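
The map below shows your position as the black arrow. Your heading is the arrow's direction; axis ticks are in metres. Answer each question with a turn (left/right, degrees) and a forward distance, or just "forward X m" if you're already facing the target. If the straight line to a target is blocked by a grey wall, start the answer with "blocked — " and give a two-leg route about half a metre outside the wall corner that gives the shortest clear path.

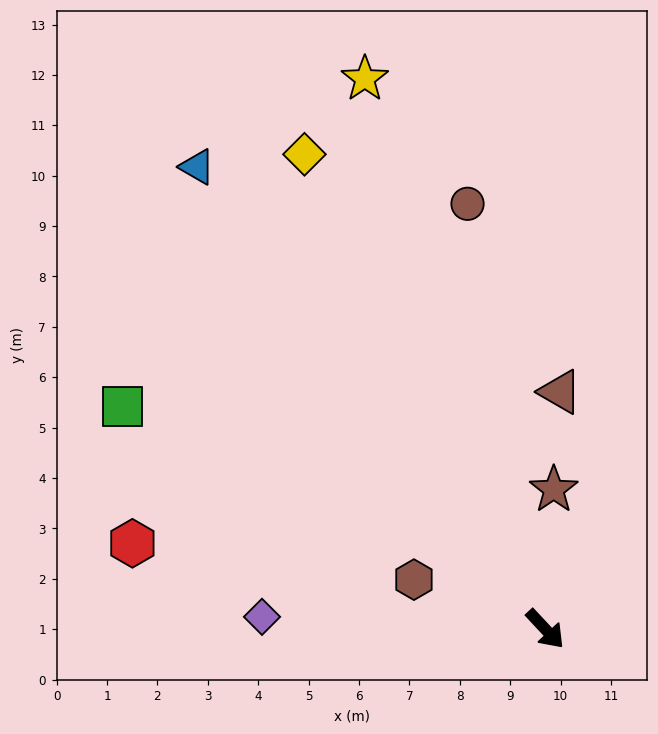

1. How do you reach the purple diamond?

turn right 135°, forward 5.6 m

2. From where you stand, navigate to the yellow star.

turn left 155°, forward 11.5 m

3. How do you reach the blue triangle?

turn left 174°, forward 11.5 m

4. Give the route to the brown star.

turn left 133°, forward 2.8 m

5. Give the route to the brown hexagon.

turn right 154°, forward 2.8 m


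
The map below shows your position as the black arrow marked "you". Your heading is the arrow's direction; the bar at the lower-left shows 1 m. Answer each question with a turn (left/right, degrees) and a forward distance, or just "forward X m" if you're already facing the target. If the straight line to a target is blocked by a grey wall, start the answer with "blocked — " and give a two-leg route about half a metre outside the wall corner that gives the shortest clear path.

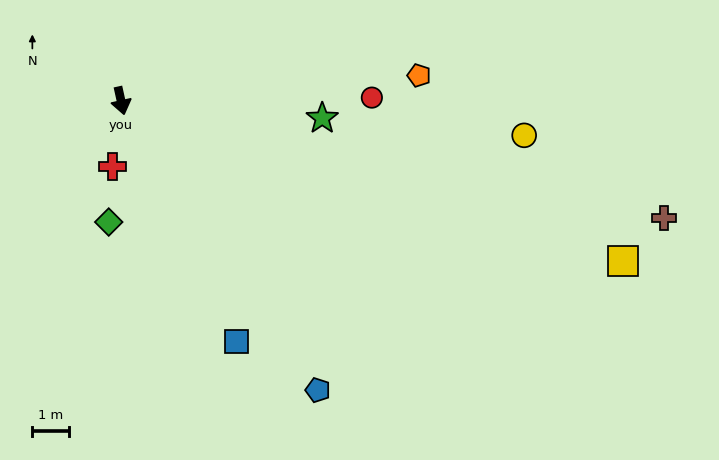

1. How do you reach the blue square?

turn left 13°, forward 7.3 m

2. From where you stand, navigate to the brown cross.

turn left 65°, forward 15.2 m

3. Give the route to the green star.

turn left 73°, forward 5.5 m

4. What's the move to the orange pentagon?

turn left 82°, forward 8.2 m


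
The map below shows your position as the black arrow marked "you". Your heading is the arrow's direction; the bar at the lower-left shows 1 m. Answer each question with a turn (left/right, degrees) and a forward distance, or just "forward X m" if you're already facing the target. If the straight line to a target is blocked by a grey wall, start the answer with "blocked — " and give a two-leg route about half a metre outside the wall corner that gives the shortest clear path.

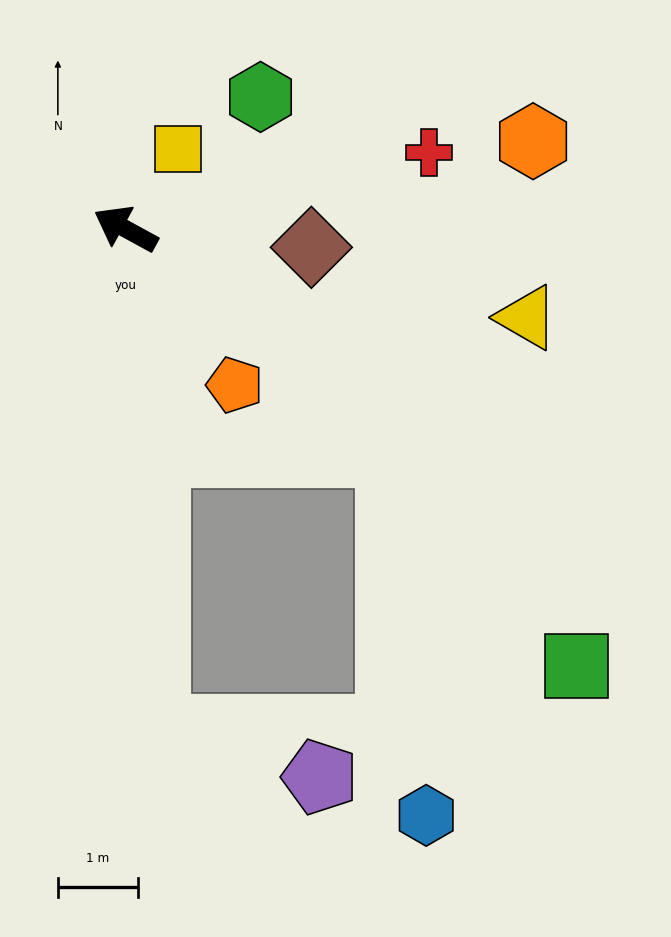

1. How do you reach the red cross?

turn right 137°, forward 3.9 m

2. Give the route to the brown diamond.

turn right 157°, forward 2.3 m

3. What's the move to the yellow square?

turn right 95°, forward 1.2 m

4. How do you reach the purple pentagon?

blocked — turn left 122°, forward 6.2 m, then turn left 70°, forward 2.1 m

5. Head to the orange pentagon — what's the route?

turn left 154°, forward 2.4 m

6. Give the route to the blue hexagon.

blocked — turn left 168°, forward 4.3 m, then turn right 44°, forward 4.5 m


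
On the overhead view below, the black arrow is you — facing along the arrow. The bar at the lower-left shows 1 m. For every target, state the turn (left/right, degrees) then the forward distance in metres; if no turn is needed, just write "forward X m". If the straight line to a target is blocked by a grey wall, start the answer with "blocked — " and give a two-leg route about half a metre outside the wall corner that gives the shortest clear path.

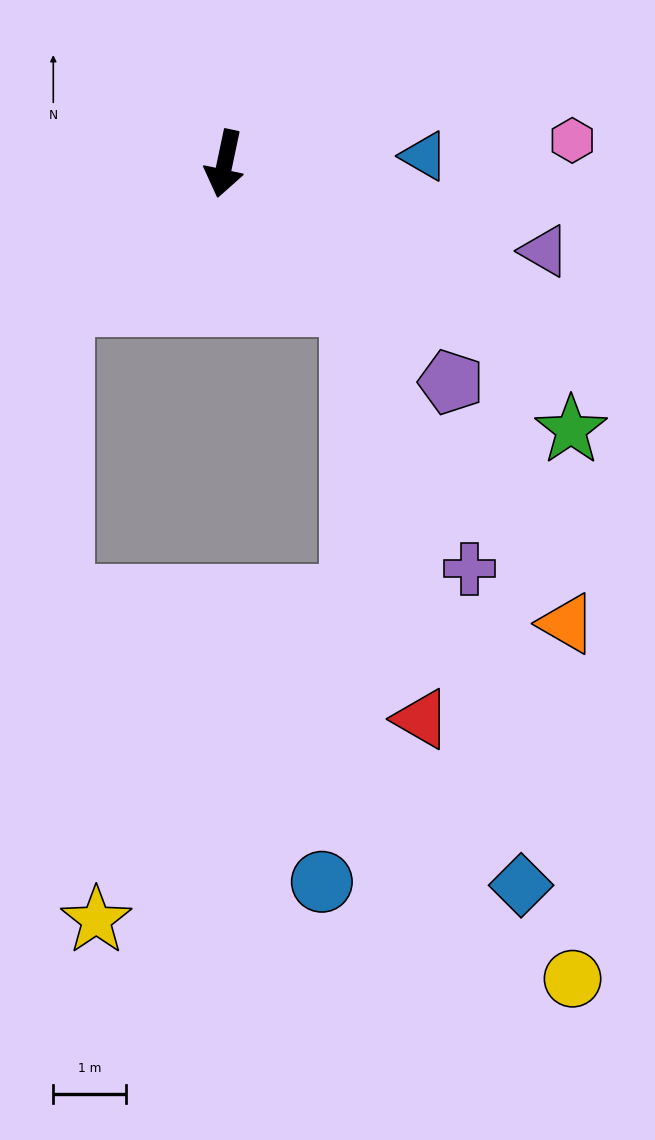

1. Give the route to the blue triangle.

turn left 104°, forward 2.7 m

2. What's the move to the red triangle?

blocked — turn left 53°, forward 2.6 m, then turn right 31°, forward 5.8 m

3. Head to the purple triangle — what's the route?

turn left 87°, forward 4.6 m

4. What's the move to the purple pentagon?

turn left 58°, forward 4.3 m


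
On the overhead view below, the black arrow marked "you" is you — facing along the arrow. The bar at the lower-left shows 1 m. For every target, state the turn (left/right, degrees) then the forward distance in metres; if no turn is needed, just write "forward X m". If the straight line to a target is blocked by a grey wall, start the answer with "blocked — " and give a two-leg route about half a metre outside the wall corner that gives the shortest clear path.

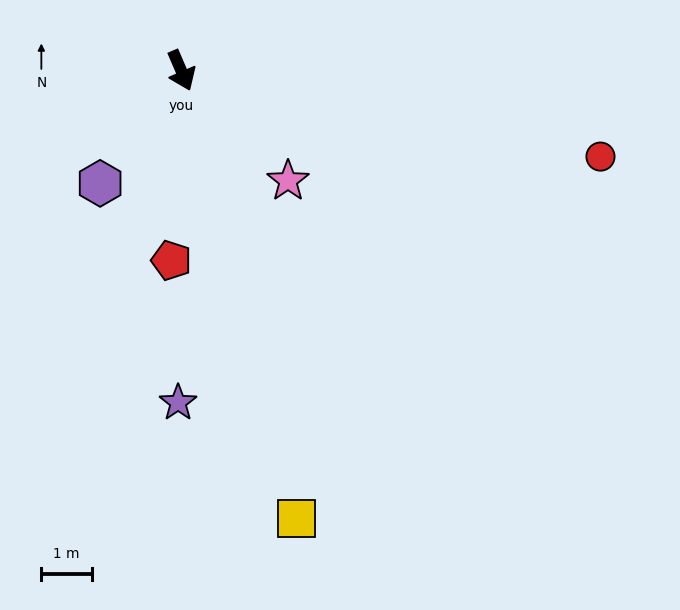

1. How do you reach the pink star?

turn left 21°, forward 3.0 m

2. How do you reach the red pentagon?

turn right 26°, forward 3.8 m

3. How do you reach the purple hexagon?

turn right 59°, forward 2.7 m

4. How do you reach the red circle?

turn left 55°, forward 8.4 m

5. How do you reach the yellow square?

turn right 9°, forward 9.1 m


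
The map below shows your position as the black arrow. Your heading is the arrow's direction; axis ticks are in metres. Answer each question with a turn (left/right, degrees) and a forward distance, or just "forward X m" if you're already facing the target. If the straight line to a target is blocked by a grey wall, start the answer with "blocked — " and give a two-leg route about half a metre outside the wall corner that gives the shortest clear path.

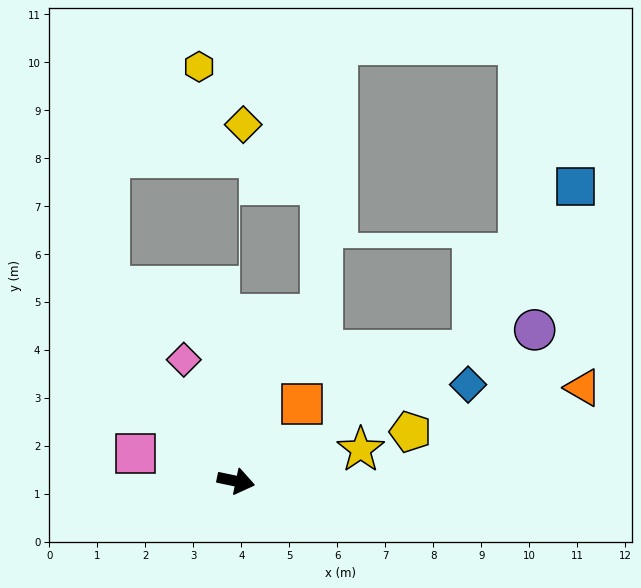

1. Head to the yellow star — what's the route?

turn left 26°, forward 2.7 m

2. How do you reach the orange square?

turn left 61°, forward 2.1 m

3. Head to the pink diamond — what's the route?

turn left 125°, forward 2.8 m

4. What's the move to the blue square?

blocked — turn left 41°, forward 5.6 m, then turn left 29°, forward 4.0 m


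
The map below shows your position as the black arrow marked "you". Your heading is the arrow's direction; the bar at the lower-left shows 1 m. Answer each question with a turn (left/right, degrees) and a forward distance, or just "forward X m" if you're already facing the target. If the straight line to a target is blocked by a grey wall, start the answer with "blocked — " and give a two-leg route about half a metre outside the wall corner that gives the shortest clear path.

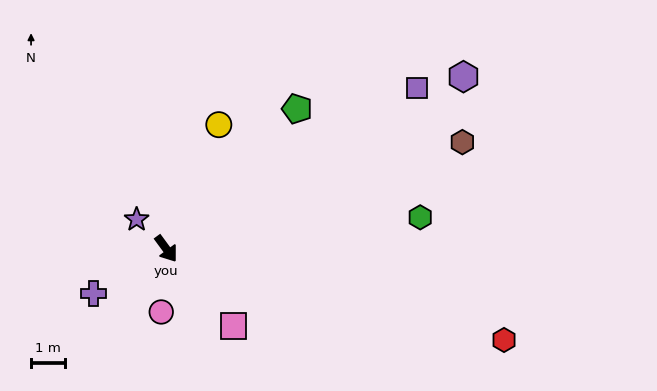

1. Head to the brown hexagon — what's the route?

turn left 74°, forward 9.3 m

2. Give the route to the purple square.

turn left 86°, forward 8.8 m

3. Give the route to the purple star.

turn right 171°, forward 1.2 m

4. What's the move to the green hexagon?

turn left 61°, forward 7.5 m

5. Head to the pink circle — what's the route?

turn right 41°, forward 1.9 m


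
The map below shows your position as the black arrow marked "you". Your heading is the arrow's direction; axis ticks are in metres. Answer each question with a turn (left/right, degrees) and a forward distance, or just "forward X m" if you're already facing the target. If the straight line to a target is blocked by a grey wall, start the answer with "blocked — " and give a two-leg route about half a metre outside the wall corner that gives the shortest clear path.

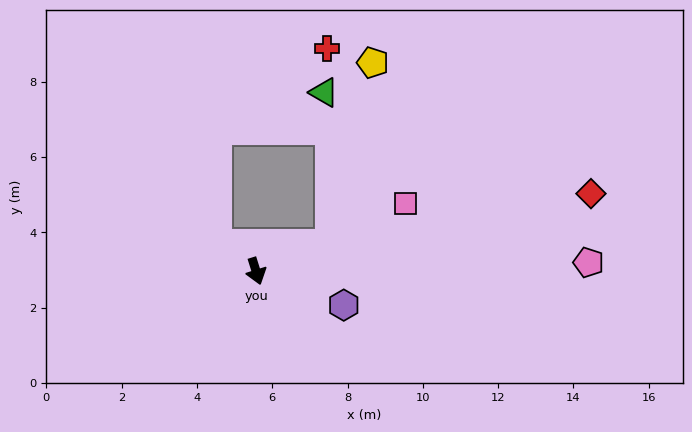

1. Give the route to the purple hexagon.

turn left 51°, forward 2.5 m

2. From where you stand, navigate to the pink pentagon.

turn left 74°, forward 8.8 m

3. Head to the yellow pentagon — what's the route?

blocked — turn left 92°, forward 2.1 m, then turn left 58°, forward 5.0 m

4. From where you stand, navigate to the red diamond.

turn left 86°, forward 9.1 m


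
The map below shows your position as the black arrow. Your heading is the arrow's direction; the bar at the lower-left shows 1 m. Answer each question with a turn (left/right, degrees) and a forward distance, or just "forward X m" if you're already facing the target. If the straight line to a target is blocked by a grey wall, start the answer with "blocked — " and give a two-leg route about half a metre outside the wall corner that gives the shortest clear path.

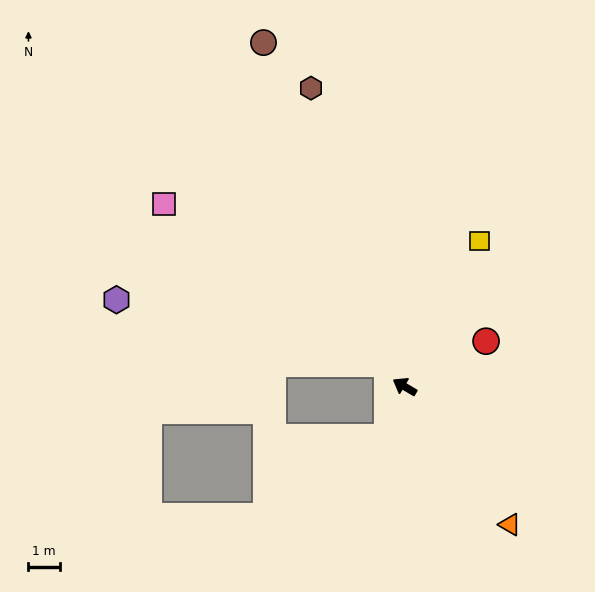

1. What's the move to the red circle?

turn right 120°, forward 3.0 m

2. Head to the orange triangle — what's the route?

turn left 158°, forward 5.6 m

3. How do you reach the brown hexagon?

turn right 42°, forward 10.1 m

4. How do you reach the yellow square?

turn right 87°, forward 5.3 m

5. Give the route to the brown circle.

turn right 37°, forward 12.0 m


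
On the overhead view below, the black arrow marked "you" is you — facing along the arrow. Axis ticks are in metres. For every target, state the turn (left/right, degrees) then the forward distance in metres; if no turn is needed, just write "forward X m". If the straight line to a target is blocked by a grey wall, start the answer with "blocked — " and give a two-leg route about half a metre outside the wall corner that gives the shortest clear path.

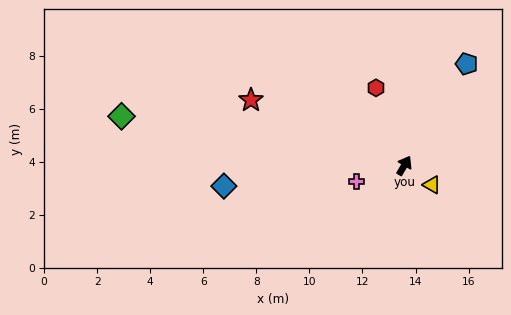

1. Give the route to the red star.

turn left 97°, forward 6.3 m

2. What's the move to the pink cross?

turn left 139°, forward 1.9 m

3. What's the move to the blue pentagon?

forward 4.5 m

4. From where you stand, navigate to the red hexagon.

turn left 50°, forward 3.1 m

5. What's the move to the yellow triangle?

turn right 95°, forward 1.3 m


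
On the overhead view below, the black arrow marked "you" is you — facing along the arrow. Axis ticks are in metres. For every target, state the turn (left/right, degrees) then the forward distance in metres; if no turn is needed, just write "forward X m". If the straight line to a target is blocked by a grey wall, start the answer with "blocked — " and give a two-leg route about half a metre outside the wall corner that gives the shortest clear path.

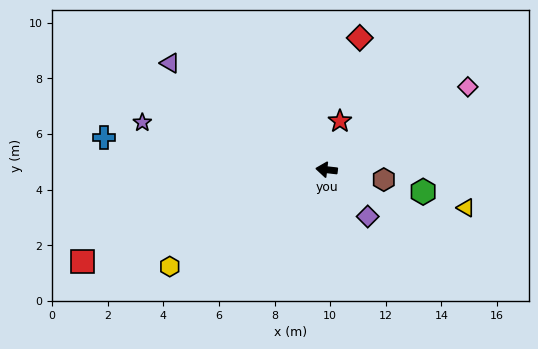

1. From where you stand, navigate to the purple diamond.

turn left 138°, forward 2.2 m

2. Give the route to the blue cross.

forward 8.1 m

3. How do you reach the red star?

turn right 99°, forward 1.8 m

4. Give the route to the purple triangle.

turn right 28°, forward 6.8 m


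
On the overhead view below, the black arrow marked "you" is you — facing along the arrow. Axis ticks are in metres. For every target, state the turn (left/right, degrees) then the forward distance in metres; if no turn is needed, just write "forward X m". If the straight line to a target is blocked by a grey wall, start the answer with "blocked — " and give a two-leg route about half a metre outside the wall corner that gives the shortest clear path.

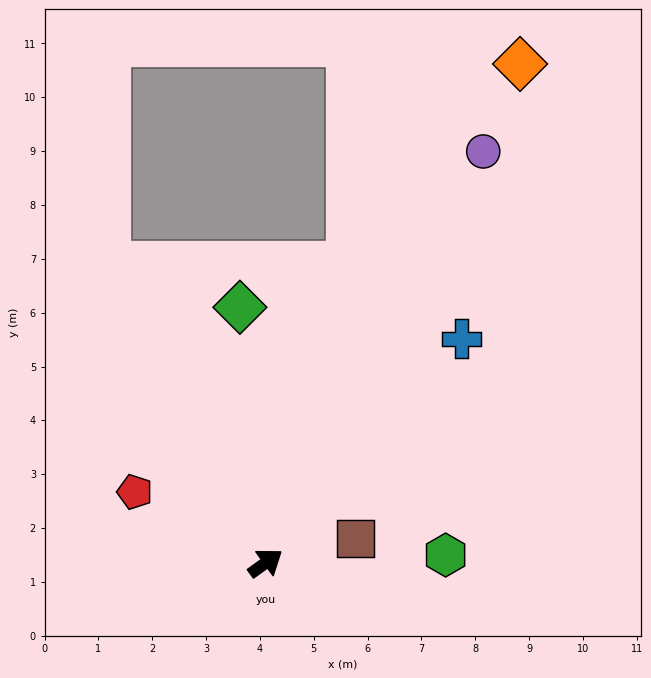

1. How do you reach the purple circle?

turn left 26°, forward 8.6 m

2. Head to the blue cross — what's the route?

turn left 13°, forward 5.5 m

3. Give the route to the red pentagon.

turn left 116°, forward 2.8 m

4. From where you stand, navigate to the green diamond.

turn left 60°, forward 4.8 m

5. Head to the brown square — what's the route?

turn right 21°, forward 1.7 m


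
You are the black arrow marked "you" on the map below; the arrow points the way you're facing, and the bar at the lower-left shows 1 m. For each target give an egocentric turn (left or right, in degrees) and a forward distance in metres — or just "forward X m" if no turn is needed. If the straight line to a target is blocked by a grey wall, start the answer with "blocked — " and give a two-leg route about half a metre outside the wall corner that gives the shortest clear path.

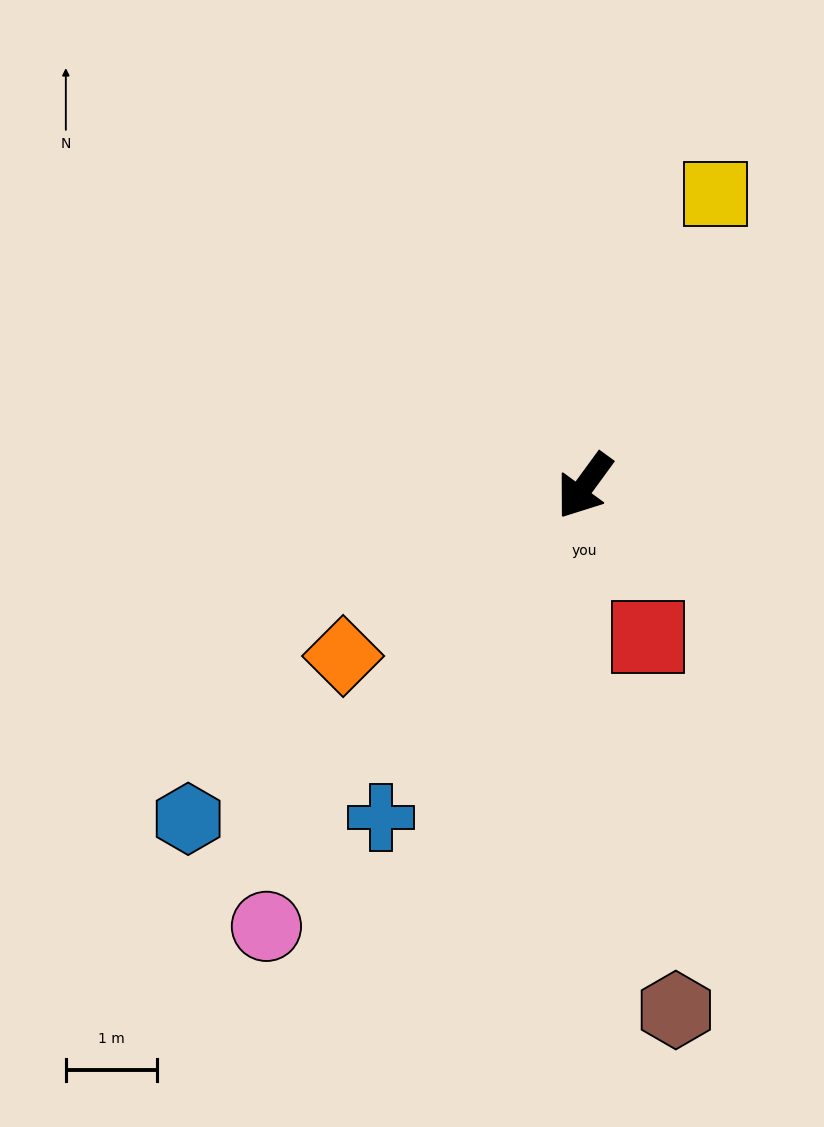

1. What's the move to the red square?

turn left 59°, forward 1.8 m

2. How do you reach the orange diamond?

turn right 19°, forward 3.2 m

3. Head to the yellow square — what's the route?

turn right 168°, forward 3.5 m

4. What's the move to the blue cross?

turn left 5°, forward 4.3 m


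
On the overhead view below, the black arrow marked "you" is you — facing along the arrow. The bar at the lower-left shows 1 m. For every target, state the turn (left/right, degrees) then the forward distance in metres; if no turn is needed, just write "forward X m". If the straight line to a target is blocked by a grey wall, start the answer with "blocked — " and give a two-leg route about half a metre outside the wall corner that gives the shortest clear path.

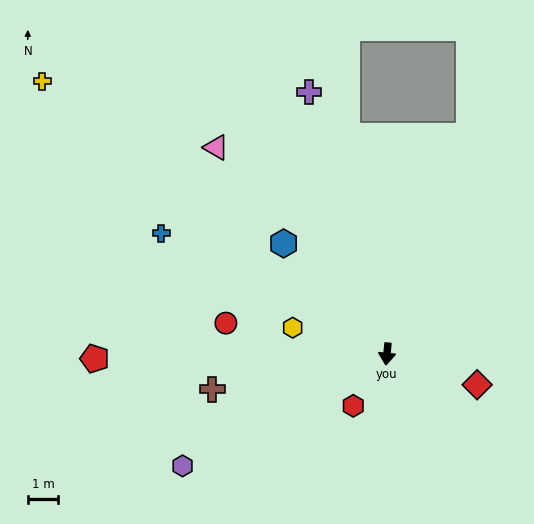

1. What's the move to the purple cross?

turn right 158°, forward 8.9 m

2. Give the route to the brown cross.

turn right 73°, forward 5.8 m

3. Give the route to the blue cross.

turn right 113°, forward 8.4 m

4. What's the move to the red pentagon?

turn right 84°, forward 9.5 m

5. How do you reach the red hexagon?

turn right 28°, forward 2.0 m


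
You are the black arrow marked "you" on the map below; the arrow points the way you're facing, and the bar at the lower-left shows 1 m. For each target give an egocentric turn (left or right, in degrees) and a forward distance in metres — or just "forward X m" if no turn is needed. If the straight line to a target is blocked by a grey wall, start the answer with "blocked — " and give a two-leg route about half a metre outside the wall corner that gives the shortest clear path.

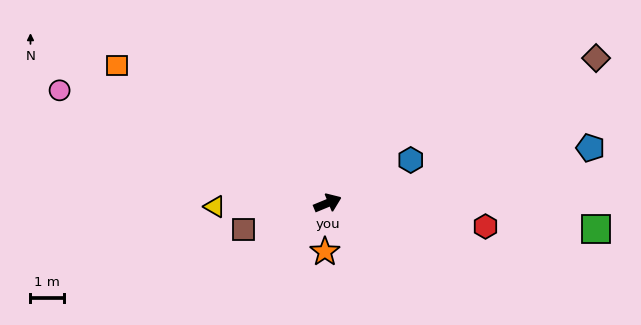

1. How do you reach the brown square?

turn left 175°, forward 2.7 m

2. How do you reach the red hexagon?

turn right 31°, forward 4.8 m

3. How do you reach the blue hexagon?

turn left 5°, forward 2.8 m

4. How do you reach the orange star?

turn right 116°, forward 1.5 m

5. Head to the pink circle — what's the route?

turn left 135°, forward 8.8 m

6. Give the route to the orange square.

turn left 124°, forward 7.6 m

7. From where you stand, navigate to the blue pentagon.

turn right 11°, forward 8.1 m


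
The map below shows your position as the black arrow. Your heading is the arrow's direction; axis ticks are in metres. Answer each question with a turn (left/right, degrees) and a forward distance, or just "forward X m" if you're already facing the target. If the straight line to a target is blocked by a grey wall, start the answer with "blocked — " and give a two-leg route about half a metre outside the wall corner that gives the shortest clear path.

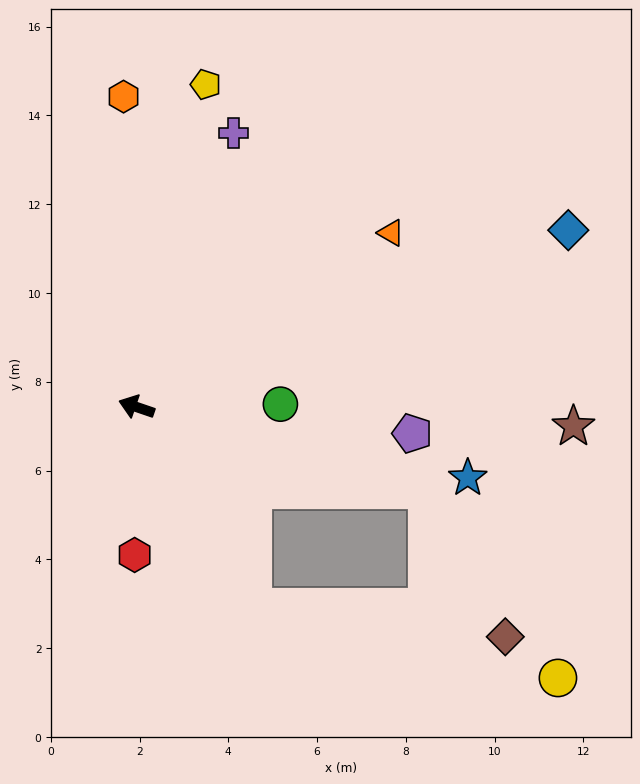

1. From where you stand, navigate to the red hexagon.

turn left 108°, forward 3.3 m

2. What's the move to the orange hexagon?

turn right 69°, forward 7.0 m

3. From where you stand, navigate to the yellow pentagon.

turn right 83°, forward 7.4 m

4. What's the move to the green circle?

turn right 160°, forward 3.2 m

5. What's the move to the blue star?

turn right 173°, forward 7.6 m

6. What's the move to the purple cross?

turn right 91°, forward 6.5 m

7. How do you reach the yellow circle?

blocked — turn left 139°, forward 5.2 m, then turn left 47°, forward 7.0 m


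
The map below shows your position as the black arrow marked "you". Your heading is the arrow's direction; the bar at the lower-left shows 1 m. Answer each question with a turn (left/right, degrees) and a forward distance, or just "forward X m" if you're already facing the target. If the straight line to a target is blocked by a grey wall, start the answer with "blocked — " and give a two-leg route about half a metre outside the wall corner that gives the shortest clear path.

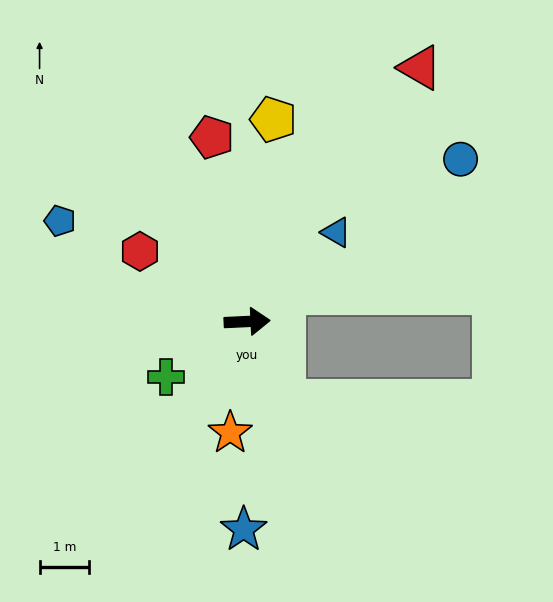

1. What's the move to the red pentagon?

turn left 98°, forward 3.8 m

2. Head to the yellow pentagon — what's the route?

turn left 80°, forward 4.1 m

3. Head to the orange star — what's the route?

turn right 101°, forward 2.3 m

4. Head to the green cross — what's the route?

turn right 148°, forward 2.0 m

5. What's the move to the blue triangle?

turn left 42°, forward 2.5 m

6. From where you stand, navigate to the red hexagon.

turn left 144°, forward 2.6 m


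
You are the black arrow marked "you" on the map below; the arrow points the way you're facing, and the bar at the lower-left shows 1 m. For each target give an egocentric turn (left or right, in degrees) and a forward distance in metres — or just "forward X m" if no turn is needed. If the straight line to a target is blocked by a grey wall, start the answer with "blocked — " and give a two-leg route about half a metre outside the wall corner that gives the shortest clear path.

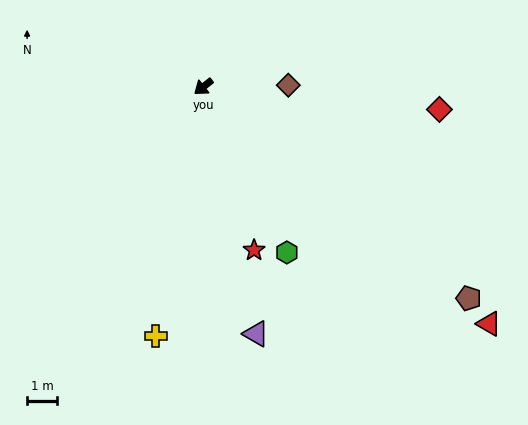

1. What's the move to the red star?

turn left 69°, forward 5.8 m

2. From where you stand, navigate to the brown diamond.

turn left 143°, forward 2.9 m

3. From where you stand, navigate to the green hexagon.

turn left 79°, forward 6.3 m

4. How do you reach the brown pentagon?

turn left 103°, forward 11.5 m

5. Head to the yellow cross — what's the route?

turn left 41°, forward 8.6 m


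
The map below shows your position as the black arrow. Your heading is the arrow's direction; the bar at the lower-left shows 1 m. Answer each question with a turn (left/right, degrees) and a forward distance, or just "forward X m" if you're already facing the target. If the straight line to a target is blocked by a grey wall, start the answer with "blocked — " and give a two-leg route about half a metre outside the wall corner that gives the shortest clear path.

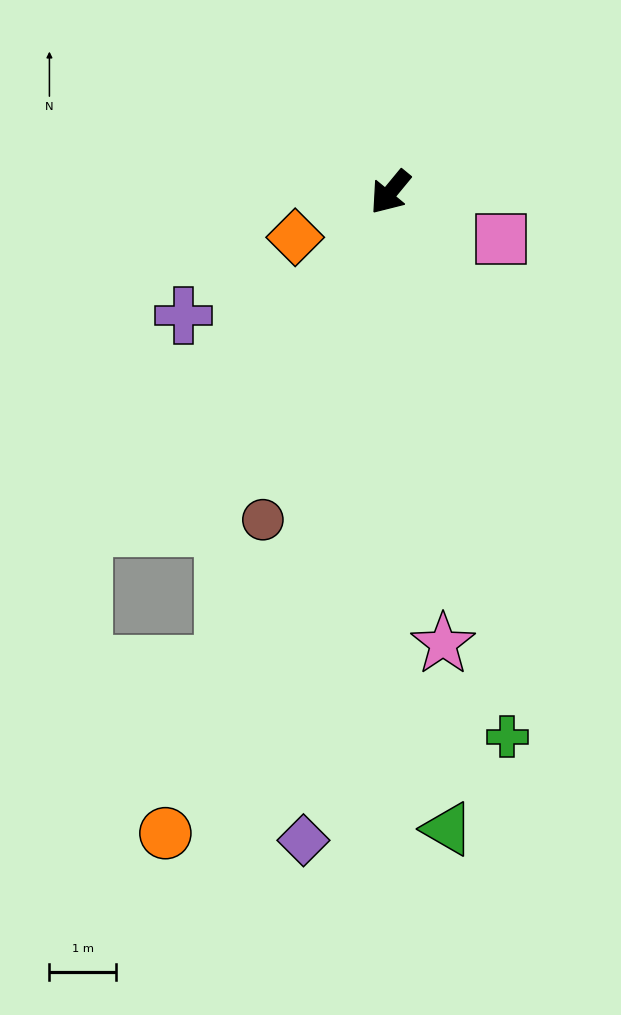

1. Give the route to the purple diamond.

turn left 32°, forward 9.8 m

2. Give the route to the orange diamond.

turn right 25°, forward 1.6 m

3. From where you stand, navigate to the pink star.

turn left 46°, forward 6.8 m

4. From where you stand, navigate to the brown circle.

turn left 18°, forward 5.2 m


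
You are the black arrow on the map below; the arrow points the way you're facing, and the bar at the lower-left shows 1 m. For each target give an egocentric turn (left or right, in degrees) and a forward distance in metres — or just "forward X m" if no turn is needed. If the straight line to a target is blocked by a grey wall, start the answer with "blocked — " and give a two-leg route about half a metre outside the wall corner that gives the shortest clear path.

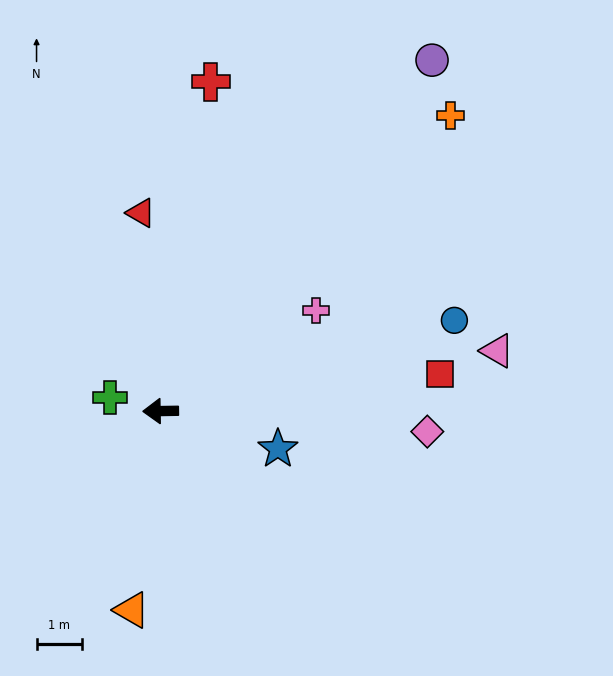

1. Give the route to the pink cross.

turn right 148°, forward 4.1 m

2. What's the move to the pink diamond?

turn left 175°, forward 5.9 m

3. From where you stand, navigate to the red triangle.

turn right 85°, forward 4.4 m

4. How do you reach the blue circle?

turn right 164°, forward 6.8 m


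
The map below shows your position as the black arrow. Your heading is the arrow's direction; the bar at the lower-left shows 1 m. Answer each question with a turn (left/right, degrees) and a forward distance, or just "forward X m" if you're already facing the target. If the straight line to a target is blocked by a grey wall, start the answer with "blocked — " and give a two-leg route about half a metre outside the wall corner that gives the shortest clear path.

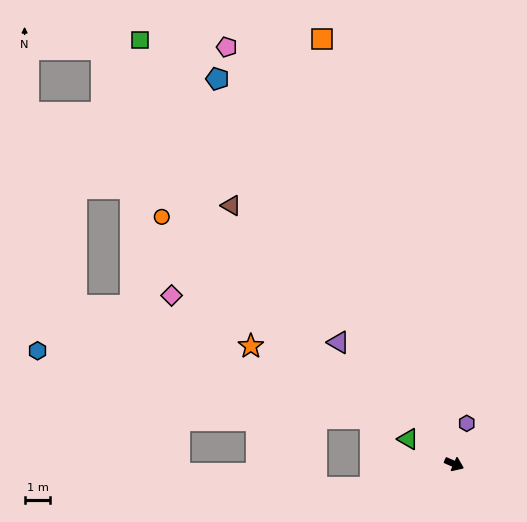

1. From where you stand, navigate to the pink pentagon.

turn left 142°, forward 18.4 m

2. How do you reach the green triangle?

turn left 175°, forward 2.0 m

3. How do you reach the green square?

turn left 150°, forward 20.4 m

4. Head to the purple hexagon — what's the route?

turn left 97°, forward 1.6 m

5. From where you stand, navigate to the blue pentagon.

turn left 145°, forward 17.5 m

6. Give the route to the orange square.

turn left 131°, forward 17.2 m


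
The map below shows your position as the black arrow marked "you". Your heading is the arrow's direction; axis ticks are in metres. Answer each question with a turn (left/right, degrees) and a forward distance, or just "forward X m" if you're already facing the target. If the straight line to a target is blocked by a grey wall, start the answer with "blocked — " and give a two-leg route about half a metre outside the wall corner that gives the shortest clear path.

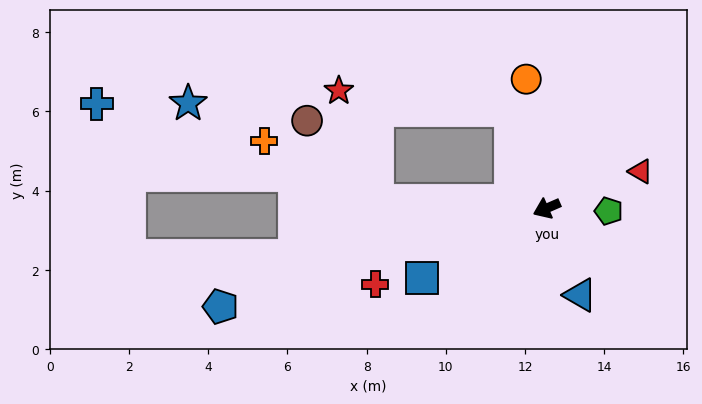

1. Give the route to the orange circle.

turn right 105°, forward 3.3 m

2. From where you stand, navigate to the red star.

blocked — turn right 93°, forward 2.6 m, then turn left 63°, forward 4.4 m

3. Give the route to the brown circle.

blocked — turn right 26°, forward 4.3 m, then turn right 46°, forward 2.7 m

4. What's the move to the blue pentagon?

turn right 7°, forward 8.6 m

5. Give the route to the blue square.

turn left 6°, forward 3.6 m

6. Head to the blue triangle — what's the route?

turn left 88°, forward 2.3 m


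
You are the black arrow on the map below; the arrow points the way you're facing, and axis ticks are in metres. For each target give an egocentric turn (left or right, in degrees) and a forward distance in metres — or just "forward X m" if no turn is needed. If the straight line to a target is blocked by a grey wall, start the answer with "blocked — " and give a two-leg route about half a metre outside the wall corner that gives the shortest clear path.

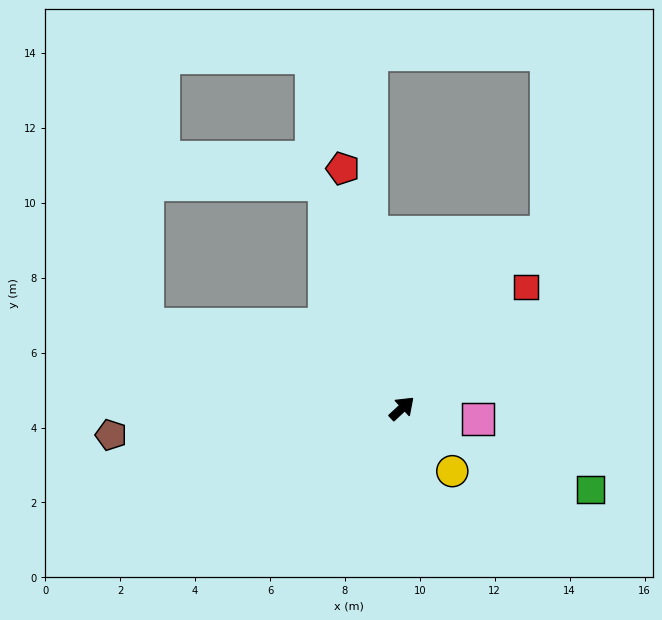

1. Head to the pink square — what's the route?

turn right 51°, forward 2.1 m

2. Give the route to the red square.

forward 4.6 m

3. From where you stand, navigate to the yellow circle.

turn right 94°, forward 2.2 m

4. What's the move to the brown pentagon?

turn left 142°, forward 7.8 m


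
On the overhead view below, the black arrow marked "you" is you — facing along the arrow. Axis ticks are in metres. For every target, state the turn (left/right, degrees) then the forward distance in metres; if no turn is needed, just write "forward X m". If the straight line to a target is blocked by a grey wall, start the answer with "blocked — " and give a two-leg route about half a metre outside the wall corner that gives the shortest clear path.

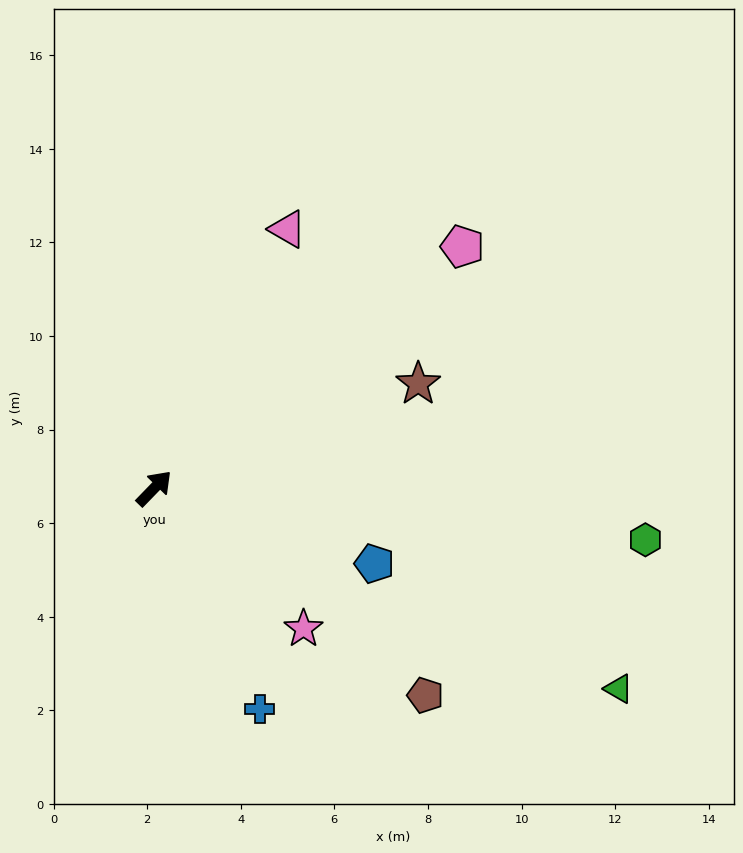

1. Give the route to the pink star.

turn right 89°, forward 4.4 m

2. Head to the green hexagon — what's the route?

turn right 52°, forward 10.6 m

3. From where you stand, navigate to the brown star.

turn right 24°, forward 6.1 m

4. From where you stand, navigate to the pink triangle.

turn left 17°, forward 6.2 m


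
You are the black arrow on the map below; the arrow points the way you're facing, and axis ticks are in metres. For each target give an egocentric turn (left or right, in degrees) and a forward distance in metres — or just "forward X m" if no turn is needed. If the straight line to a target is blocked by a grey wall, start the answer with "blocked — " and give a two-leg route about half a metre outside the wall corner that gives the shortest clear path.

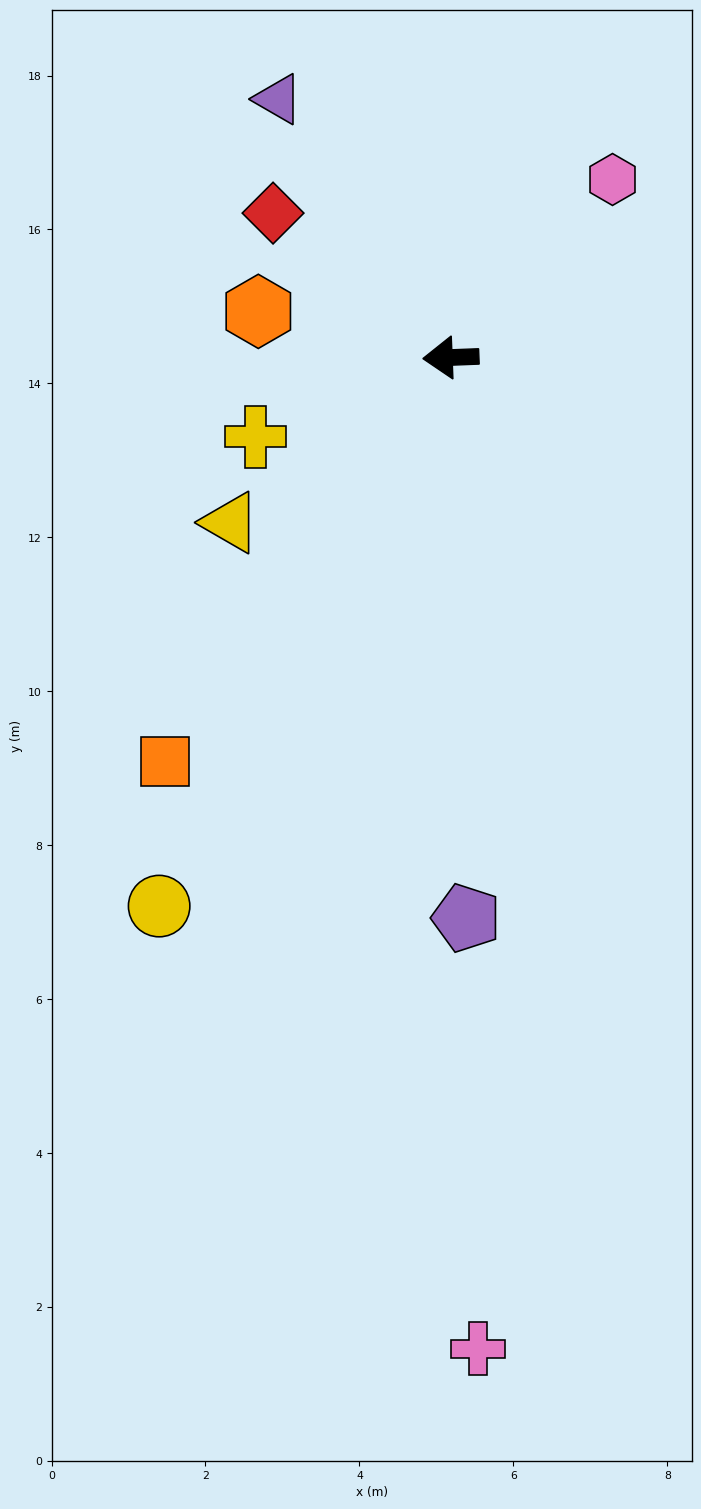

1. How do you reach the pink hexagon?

turn right 134°, forward 3.1 m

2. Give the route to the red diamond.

turn right 41°, forward 3.0 m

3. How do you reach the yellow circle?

turn left 60°, forward 8.1 m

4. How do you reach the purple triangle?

turn right 58°, forward 4.0 m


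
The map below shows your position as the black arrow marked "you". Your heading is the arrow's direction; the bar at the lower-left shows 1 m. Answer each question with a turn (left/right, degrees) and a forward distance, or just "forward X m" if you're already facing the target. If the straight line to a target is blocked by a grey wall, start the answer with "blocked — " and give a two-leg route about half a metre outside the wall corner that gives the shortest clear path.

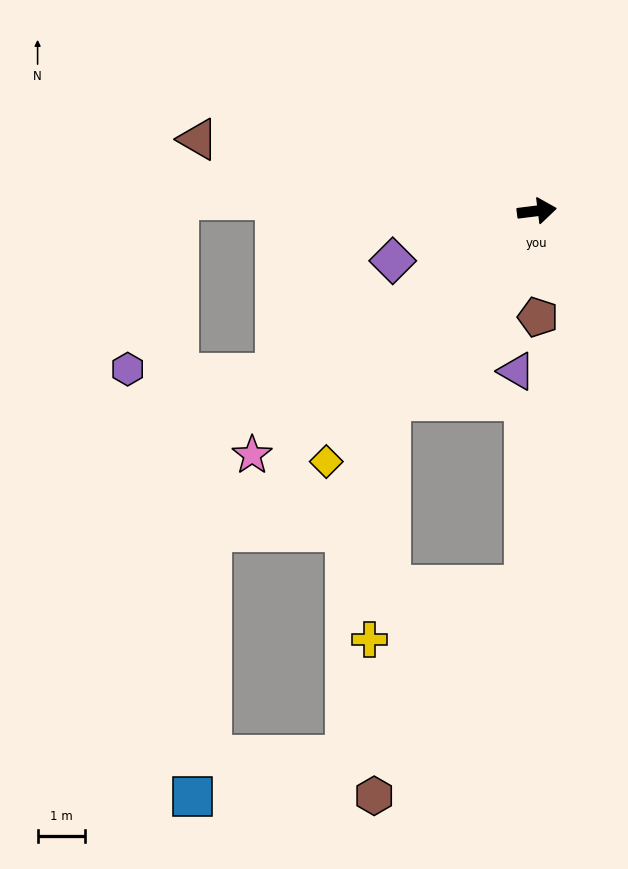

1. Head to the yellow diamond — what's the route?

turn right 137°, forward 7.0 m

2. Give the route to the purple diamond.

turn right 168°, forward 3.2 m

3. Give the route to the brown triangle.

turn left 161°, forward 7.4 m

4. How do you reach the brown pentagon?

turn right 97°, forward 2.3 m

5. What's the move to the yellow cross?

blocked — turn right 135°, forward 5.1 m, then turn left 33°, forward 5.1 m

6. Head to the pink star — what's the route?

turn right 147°, forward 8.0 m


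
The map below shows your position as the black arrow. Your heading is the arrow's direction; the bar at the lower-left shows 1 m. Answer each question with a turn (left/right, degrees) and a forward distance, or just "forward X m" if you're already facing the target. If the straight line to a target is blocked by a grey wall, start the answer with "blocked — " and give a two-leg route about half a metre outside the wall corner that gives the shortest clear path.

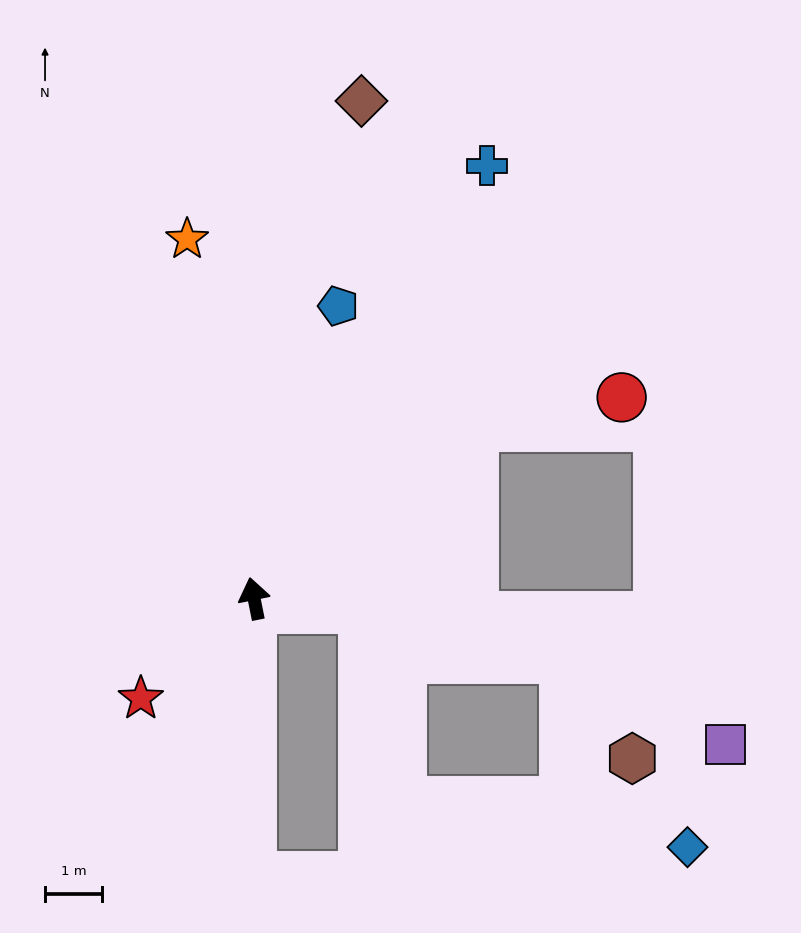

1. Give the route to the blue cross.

turn right 40°, forward 8.6 m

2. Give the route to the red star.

turn left 120°, forward 2.6 m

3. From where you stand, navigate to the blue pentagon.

turn right 27°, forward 5.3 m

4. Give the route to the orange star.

forward 6.4 m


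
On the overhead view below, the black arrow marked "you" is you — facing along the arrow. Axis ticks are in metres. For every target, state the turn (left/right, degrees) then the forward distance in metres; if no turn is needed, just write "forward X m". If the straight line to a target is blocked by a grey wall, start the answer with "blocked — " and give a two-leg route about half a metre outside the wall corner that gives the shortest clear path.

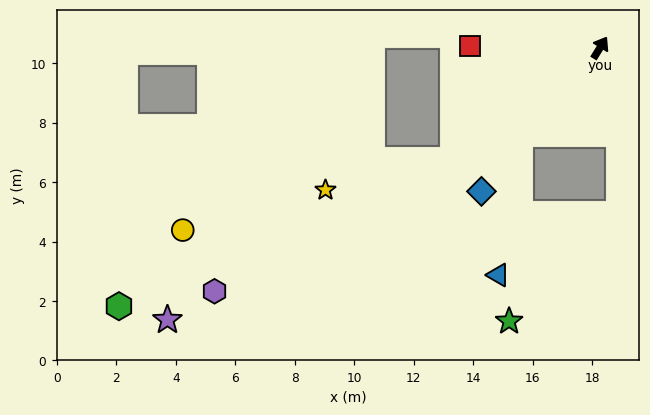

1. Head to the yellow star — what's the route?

blocked — turn left 159°, forward 6.2 m, then turn right 24°, forward 4.4 m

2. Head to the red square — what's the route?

turn left 121°, forward 4.4 m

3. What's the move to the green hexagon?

blocked — turn left 159°, forward 6.2 m, then turn right 14°, forward 12.3 m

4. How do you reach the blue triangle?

blocked — turn left 169°, forward 4.0 m, then turn left 34°, forward 4.8 m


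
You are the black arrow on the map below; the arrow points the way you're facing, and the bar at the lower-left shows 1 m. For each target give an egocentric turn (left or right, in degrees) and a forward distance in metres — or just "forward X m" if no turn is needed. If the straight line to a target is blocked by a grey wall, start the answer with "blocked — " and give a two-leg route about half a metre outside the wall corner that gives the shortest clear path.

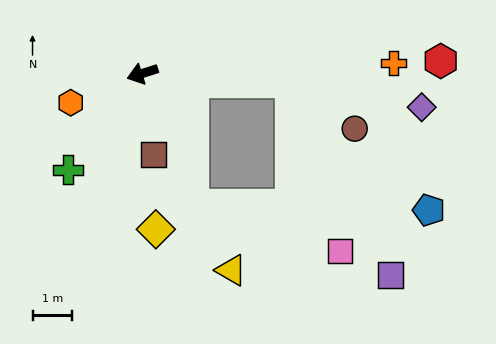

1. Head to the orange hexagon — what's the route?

turn left 5°, forward 2.0 m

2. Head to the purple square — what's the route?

blocked — turn left 159°, forward 3.8 m, then turn right 60°, forward 5.5 m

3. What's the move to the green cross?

turn left 34°, forward 3.1 m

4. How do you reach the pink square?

blocked — turn left 159°, forward 3.8 m, then turn right 71°, forward 4.5 m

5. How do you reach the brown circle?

blocked — turn left 159°, forward 3.8 m, then turn right 34°, forward 2.0 m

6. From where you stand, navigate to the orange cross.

turn left 165°, forward 6.4 m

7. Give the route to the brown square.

turn left 80°, forward 2.1 m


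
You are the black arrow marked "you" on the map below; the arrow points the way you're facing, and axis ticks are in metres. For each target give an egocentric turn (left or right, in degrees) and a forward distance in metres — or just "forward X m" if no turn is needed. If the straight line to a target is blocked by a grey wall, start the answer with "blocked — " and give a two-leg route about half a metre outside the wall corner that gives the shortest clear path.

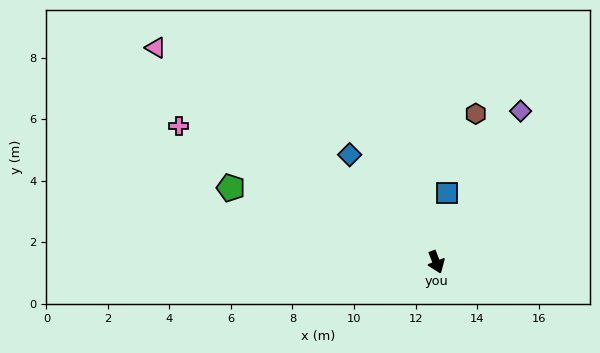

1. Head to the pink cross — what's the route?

turn right 139°, forward 9.5 m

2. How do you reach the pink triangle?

turn right 149°, forward 11.5 m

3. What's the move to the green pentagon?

turn right 131°, forward 7.1 m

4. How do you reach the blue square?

turn left 149°, forward 2.3 m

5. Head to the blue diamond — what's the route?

turn right 163°, forward 4.5 m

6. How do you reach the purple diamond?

turn left 129°, forward 5.6 m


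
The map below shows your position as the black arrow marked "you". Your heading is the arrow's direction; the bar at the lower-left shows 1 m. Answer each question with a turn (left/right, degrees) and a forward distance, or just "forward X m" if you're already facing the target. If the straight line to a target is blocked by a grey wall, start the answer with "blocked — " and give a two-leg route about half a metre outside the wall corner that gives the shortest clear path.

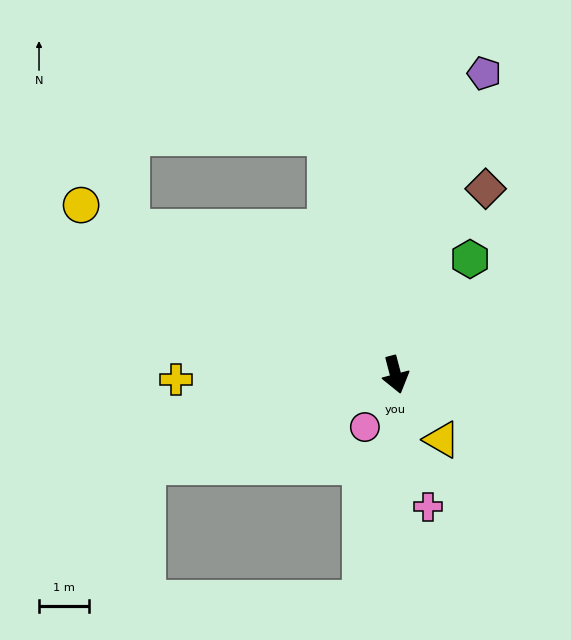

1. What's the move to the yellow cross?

turn right 103°, forward 4.4 m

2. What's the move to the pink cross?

forward 2.7 m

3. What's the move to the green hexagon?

turn left 132°, forward 2.8 m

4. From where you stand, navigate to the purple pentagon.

turn left 149°, forward 6.3 m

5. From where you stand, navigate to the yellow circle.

turn right 133°, forward 7.2 m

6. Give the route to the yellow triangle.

turn left 21°, forward 1.6 m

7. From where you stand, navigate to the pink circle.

turn right 45°, forward 1.2 m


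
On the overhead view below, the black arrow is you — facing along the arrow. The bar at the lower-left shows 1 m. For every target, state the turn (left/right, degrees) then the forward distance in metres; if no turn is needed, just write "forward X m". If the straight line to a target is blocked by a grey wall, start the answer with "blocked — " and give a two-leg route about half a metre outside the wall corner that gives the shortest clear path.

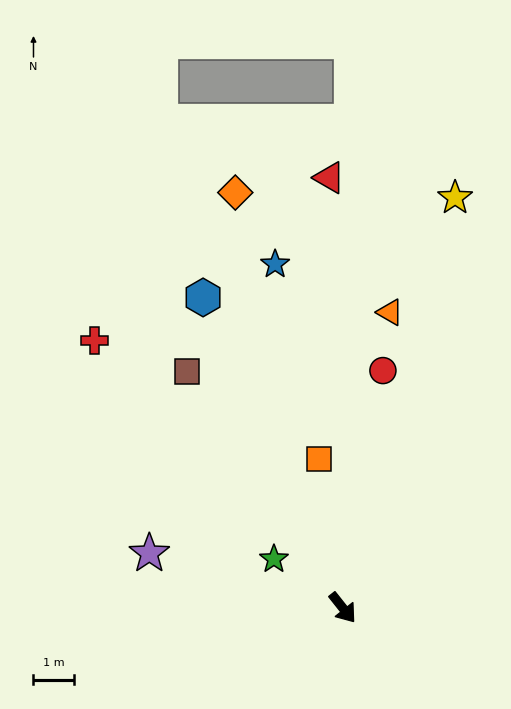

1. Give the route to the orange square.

turn left 151°, forward 3.7 m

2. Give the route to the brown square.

turn left 175°, forward 6.9 m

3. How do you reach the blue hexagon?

turn left 166°, forward 8.4 m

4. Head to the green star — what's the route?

turn right 164°, forward 2.1 m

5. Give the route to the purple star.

turn right 144°, forward 4.9 m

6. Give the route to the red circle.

turn left 132°, forward 5.9 m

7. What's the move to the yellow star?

turn left 126°, forward 10.4 m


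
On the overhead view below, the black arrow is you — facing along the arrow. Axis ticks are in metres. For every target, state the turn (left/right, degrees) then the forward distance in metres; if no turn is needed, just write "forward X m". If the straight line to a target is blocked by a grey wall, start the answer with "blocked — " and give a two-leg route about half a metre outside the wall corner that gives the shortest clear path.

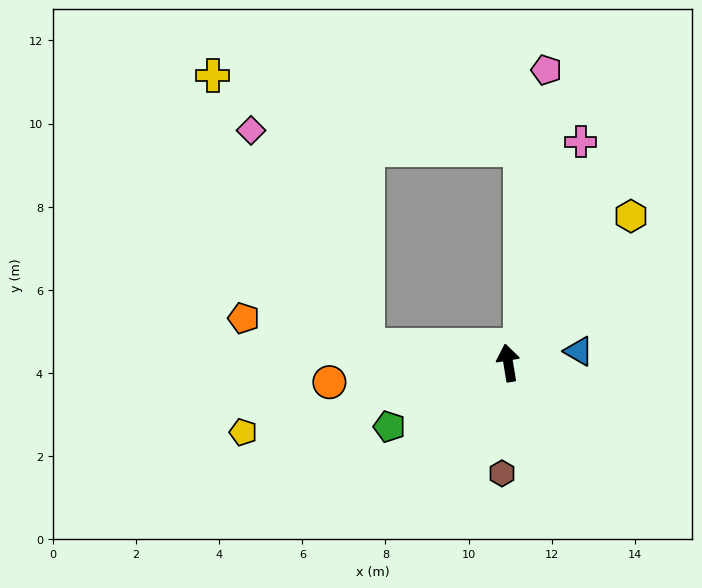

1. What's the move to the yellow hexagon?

turn right 49°, forward 4.6 m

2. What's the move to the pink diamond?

blocked — turn left 74°, forward 3.4 m, then turn right 55°, forward 5.9 m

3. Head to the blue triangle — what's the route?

turn right 90°, forward 1.7 m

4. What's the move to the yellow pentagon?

turn left 95°, forward 6.6 m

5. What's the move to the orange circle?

turn left 87°, forward 4.3 m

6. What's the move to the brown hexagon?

turn left 167°, forward 2.7 m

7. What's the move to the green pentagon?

turn left 109°, forward 3.2 m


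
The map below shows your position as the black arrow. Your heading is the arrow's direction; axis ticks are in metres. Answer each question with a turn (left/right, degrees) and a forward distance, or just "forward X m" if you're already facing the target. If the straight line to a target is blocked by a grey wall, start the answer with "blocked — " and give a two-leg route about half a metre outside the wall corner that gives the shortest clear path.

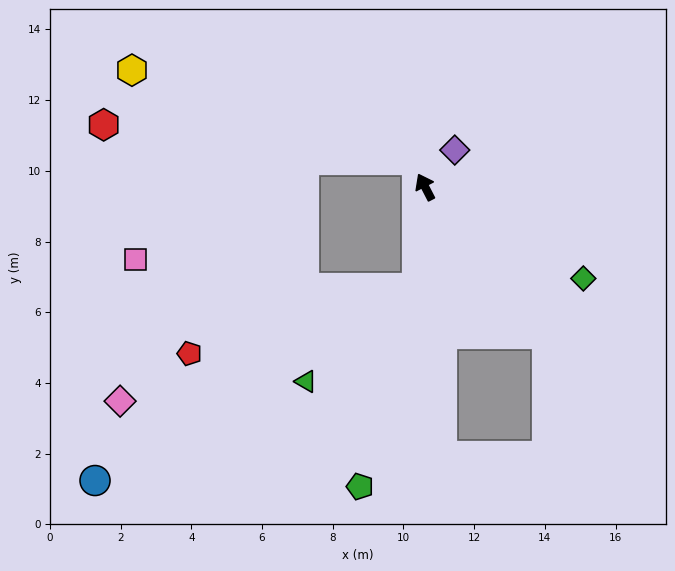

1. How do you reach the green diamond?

turn right 147°, forward 5.2 m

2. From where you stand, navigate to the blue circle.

blocked — turn left 148°, forward 2.9 m, then turn right 54°, forward 10.6 m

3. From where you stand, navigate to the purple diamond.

turn right 66°, forward 1.3 m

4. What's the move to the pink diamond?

blocked — turn left 148°, forward 2.9 m, then turn right 64°, forward 9.0 m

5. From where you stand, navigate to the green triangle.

blocked — turn left 148°, forward 2.9 m, then turn right 45°, forward 4.1 m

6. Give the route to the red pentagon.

blocked — turn left 148°, forward 2.9 m, then turn right 69°, forward 6.7 m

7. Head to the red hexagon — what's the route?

blocked — turn right 11°, forward 0.8 m, then turn left 67°, forward 8.9 m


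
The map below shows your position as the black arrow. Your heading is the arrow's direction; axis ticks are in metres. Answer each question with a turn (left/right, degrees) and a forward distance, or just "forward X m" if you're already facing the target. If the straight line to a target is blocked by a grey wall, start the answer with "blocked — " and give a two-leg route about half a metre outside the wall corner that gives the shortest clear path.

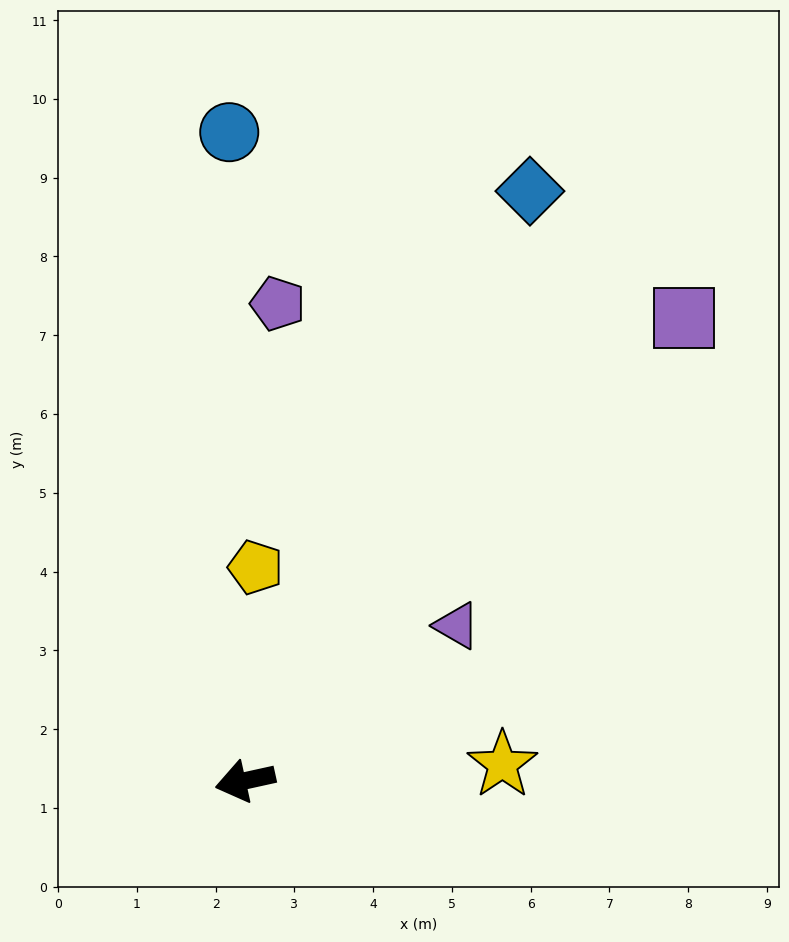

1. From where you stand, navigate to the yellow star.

turn left 171°, forward 3.3 m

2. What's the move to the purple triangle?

turn right 156°, forward 3.3 m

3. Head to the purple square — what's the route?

turn right 146°, forward 8.1 m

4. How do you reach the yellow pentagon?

turn right 105°, forward 2.7 m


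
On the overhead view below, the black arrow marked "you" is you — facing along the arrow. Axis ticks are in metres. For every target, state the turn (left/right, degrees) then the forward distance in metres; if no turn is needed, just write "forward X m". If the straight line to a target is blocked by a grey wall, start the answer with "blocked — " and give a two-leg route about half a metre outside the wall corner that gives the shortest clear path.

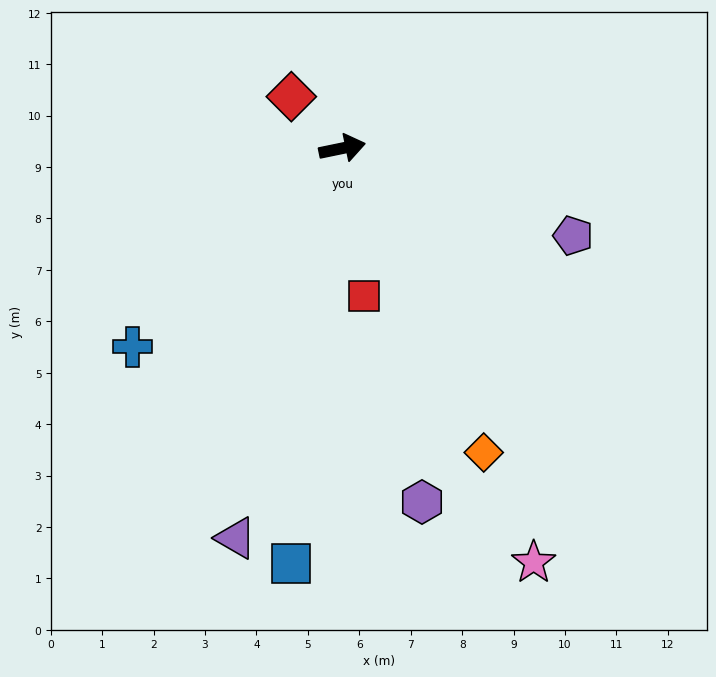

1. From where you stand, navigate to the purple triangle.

turn right 117°, forward 7.9 m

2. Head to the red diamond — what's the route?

turn left 123°, forward 1.4 m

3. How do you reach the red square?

turn right 93°, forward 2.9 m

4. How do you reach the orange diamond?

turn right 77°, forward 6.5 m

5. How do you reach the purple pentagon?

turn right 32°, forward 4.8 m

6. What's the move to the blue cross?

turn right 148°, forward 5.6 m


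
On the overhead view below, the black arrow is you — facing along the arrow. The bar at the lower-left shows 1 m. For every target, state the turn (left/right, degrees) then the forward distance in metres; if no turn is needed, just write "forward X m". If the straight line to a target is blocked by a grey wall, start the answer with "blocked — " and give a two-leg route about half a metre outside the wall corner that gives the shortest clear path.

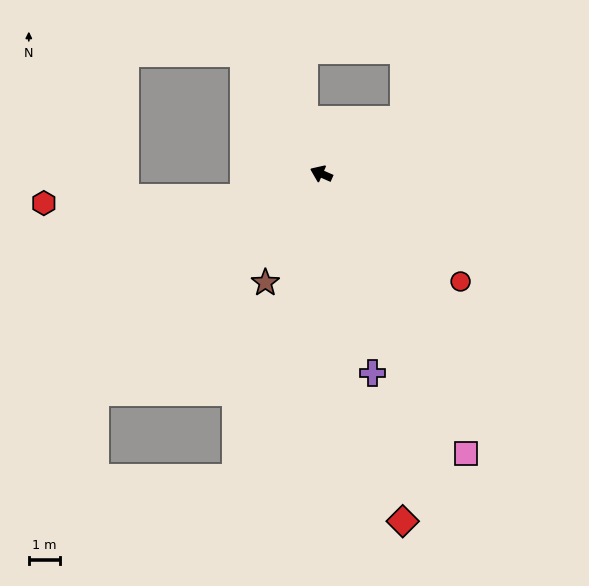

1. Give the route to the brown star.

turn left 87°, forward 4.0 m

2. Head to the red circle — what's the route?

turn left 166°, forward 5.7 m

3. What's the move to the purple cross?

turn left 128°, forward 6.6 m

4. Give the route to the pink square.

turn left 141°, forward 10.2 m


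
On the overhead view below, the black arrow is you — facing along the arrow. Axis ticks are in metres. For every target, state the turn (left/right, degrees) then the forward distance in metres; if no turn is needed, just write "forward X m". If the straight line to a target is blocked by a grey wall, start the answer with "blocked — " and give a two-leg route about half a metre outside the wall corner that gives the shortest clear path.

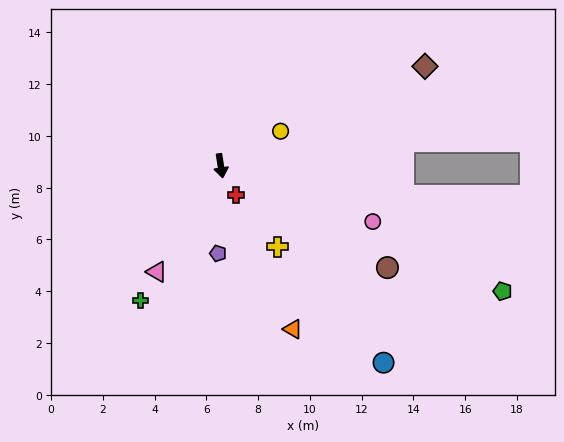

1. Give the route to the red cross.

turn left 19°, forward 1.3 m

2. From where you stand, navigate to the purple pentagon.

turn right 11°, forward 3.4 m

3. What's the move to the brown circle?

turn left 50°, forward 7.5 m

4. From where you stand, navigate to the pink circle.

turn left 61°, forward 6.3 m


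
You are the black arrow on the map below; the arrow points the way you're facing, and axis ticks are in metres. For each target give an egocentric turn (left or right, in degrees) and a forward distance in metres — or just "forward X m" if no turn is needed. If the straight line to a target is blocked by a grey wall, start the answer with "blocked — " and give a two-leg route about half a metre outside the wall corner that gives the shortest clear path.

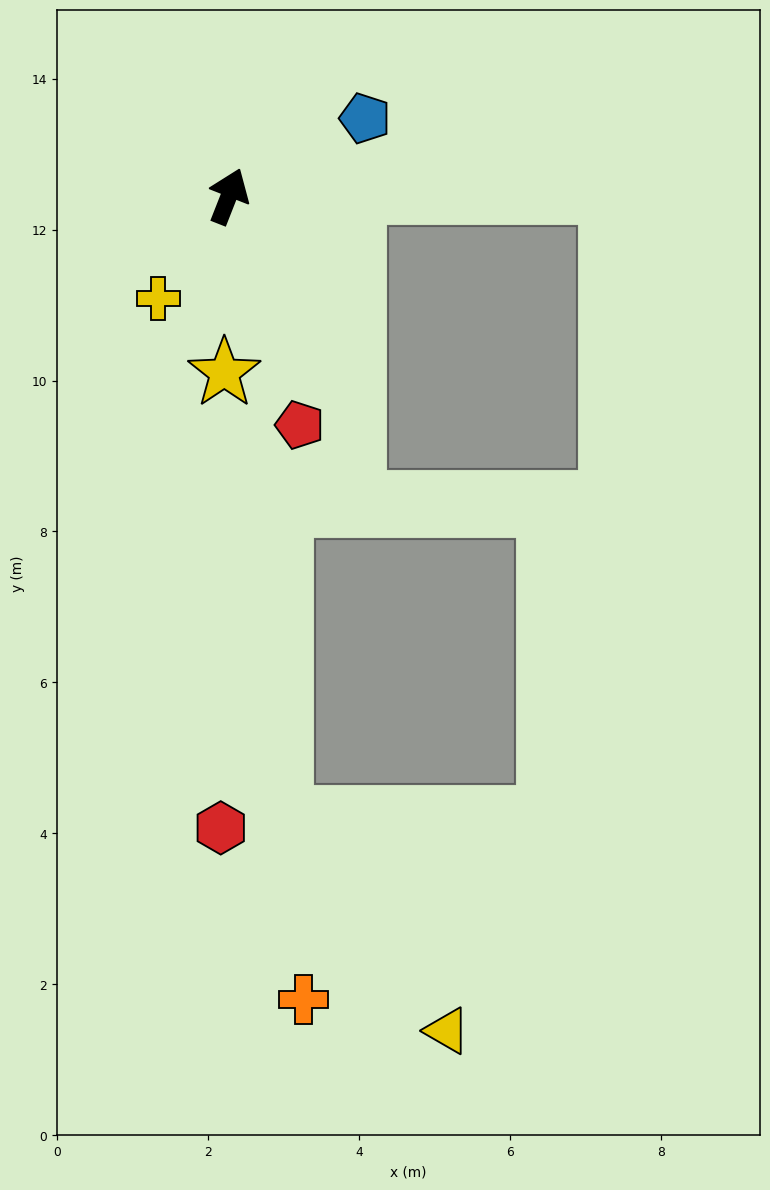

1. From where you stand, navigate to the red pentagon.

turn right 141°, forward 3.2 m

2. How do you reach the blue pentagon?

turn right 39°, forward 2.1 m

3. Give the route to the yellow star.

turn right 160°, forward 2.3 m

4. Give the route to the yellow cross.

turn left 167°, forward 1.6 m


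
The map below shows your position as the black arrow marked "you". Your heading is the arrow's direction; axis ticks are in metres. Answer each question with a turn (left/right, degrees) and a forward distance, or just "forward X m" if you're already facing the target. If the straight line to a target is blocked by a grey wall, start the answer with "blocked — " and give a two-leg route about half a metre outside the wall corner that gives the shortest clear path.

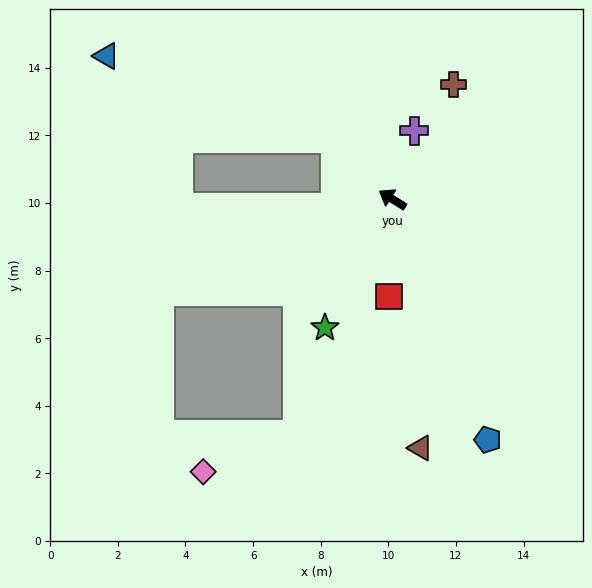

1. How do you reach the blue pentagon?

turn left 143°, forward 7.7 m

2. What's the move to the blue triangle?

blocked — turn right 15°, forward 2.5 m, then turn left 27°, forward 7.2 m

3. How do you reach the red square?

turn left 120°, forward 2.9 m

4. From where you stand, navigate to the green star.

turn left 94°, forward 4.3 m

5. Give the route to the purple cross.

turn right 76°, forward 2.1 m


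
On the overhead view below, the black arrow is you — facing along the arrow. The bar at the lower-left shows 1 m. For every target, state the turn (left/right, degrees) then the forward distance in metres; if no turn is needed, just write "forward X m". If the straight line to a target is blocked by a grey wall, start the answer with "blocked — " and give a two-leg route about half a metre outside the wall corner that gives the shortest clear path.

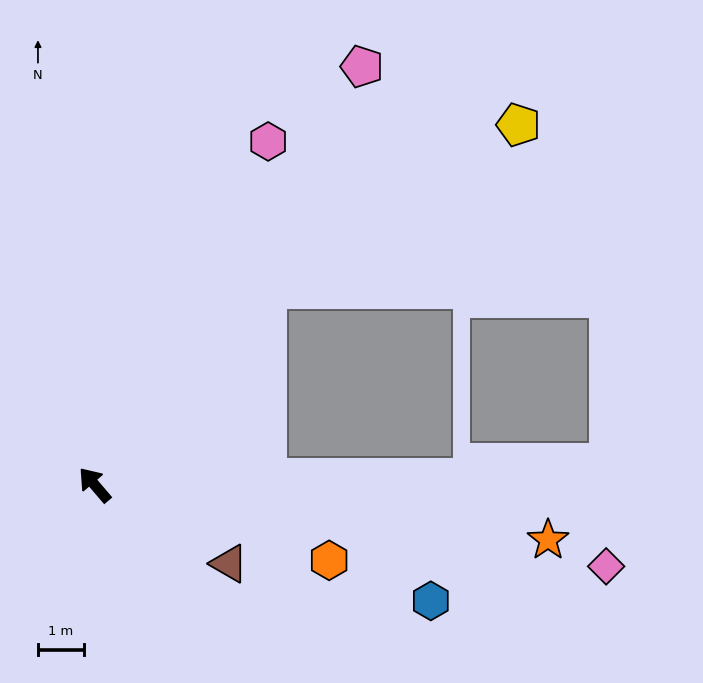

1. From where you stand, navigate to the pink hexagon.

turn right 67°, forward 8.4 m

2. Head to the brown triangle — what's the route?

turn right 161°, forward 3.4 m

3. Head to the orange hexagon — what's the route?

turn right 148°, forward 5.4 m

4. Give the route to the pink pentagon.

turn right 73°, forward 10.8 m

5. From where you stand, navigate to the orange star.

turn right 137°, forward 10.0 m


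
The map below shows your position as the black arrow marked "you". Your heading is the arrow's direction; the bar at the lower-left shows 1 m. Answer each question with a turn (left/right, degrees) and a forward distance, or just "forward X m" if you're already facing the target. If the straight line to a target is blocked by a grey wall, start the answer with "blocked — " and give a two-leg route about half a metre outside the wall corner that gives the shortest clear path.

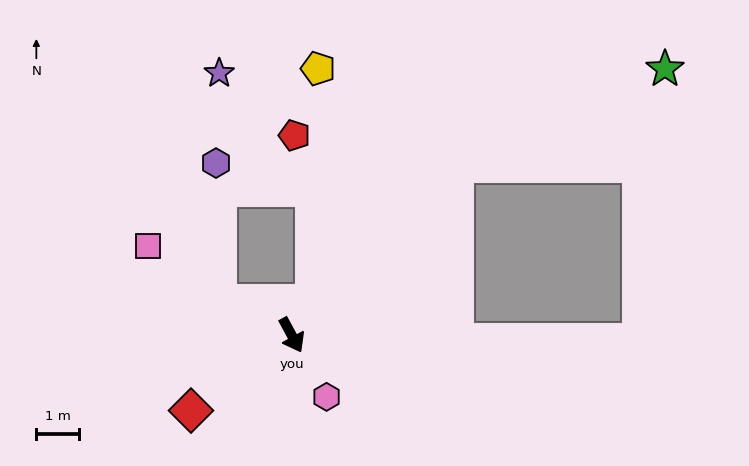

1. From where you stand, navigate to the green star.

blocked — turn left 108°, forward 5.5 m, then turn right 22°, forward 5.4 m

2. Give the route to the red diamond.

turn right 82°, forward 2.9 m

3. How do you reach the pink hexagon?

forward 1.7 m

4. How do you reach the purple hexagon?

blocked — turn right 143°, forward 1.9 m, then turn right 64°, forward 3.3 m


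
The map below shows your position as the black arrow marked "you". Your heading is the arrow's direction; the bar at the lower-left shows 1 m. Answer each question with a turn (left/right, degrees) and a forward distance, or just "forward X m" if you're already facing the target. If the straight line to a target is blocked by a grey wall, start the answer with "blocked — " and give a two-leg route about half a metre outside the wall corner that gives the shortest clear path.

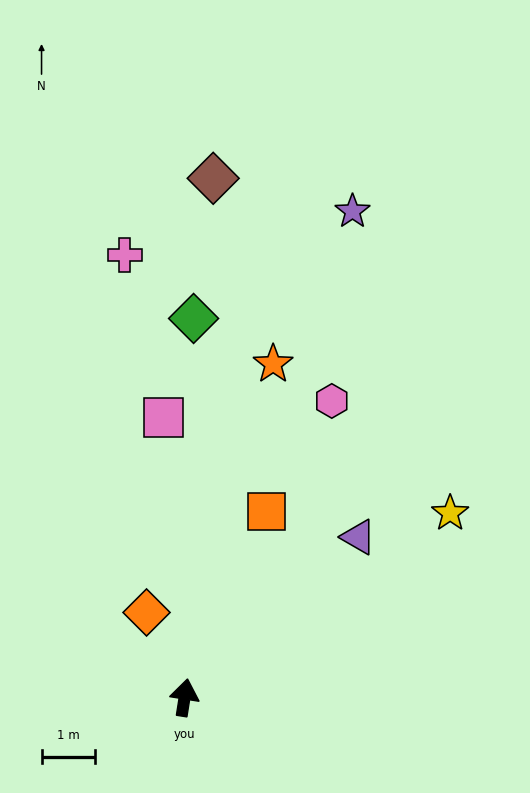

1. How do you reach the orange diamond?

turn left 33°, forward 1.7 m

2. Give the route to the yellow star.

turn right 46°, forward 6.0 m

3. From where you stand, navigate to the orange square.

turn right 15°, forward 3.8 m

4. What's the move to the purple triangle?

turn right 38°, forward 4.4 m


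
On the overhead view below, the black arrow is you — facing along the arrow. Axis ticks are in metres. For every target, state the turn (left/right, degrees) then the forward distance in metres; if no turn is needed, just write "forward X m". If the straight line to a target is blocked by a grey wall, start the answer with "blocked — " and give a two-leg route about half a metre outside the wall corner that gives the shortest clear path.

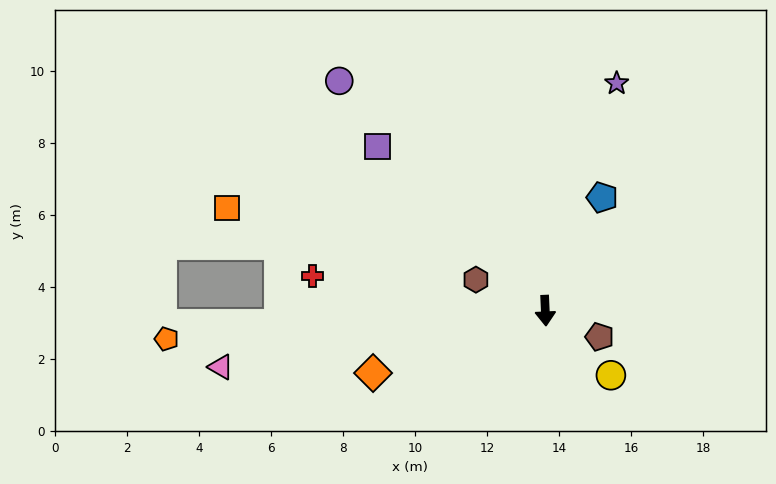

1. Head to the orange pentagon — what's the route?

turn right 88°, forward 10.6 m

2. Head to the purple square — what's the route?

turn right 137°, forward 6.5 m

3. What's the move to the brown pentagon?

turn left 62°, forward 1.7 m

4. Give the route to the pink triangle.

turn right 83°, forward 9.2 m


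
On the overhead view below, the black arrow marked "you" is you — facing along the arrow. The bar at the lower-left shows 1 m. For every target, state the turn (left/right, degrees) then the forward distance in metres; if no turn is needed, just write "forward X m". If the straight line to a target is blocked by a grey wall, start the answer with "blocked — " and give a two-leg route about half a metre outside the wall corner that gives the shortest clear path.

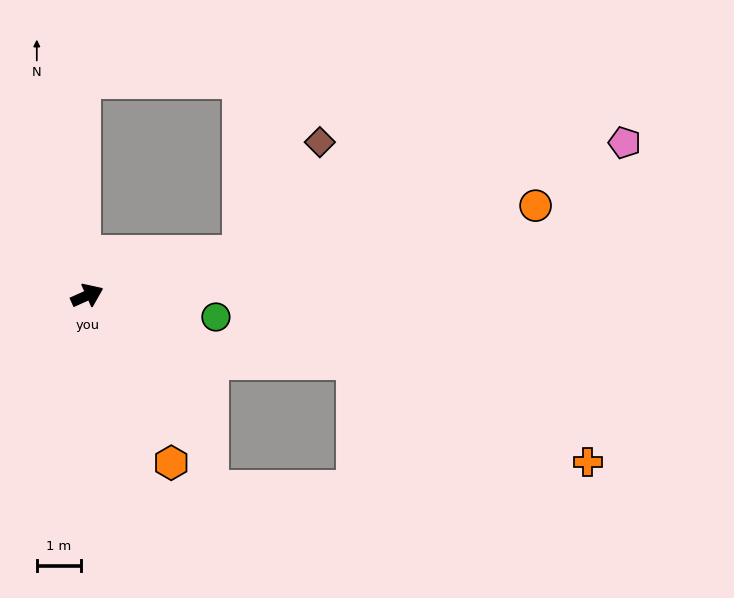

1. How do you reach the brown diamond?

blocked — turn right 9°, forward 3.6 m, then turn left 39°, forward 3.1 m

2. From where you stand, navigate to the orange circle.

turn right 13°, forward 10.4 m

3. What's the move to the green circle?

turn right 34°, forward 3.0 m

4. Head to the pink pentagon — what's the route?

turn right 8°, forward 12.7 m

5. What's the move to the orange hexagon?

turn right 87°, forward 4.3 m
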